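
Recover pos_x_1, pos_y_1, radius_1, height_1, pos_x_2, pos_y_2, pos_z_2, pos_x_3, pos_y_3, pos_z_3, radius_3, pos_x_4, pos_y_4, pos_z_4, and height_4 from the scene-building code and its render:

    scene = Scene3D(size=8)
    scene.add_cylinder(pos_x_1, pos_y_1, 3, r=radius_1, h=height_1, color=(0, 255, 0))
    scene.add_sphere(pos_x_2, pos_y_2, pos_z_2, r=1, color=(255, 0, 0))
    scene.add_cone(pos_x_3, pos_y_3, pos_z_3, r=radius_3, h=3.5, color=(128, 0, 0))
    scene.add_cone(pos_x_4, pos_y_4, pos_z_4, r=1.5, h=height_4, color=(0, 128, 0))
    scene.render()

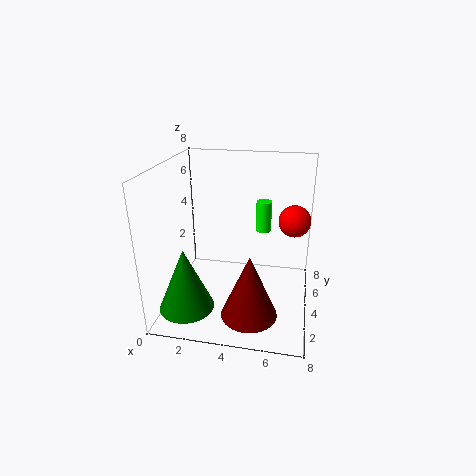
pos_x_1 = 5; pos_y_1 = 7.5; radius_1 = 0.5; height_1 = 2; pos_x_2 = 7; pos_y_2 = 7; pos_z_2 = 4; pos_x_3 = 5; pos_y_3 = 2; pos_z_3 = 0.5; radius_3 = 1.5; pos_x_4 = 1.5; pos_y_4 = 2; pos_z_4 = 0.5; height_4 = 3.5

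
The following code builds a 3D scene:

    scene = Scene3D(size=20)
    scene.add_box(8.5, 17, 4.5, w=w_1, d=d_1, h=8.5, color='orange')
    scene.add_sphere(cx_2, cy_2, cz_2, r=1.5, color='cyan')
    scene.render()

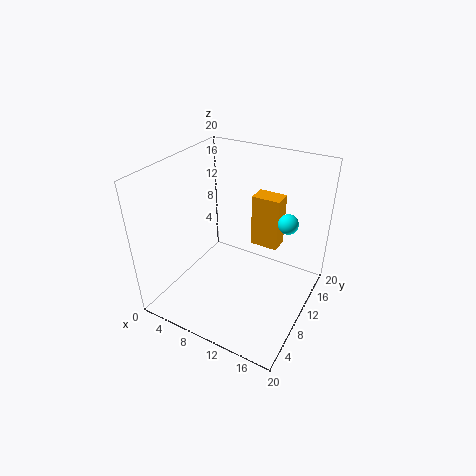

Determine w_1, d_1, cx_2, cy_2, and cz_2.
w_1 = 4.5
d_1 = 3
cx_2 = 15
cy_2 = 16
cz_2 = 10.5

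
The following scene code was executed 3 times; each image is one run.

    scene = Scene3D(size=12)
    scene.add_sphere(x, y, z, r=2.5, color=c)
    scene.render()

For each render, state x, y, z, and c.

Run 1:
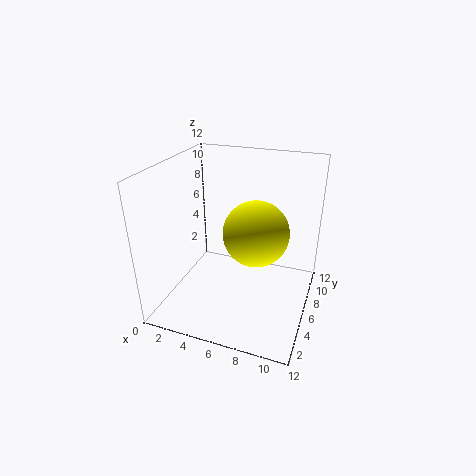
x = 8; y = 4.5; z = 7.5; c = 'yellow'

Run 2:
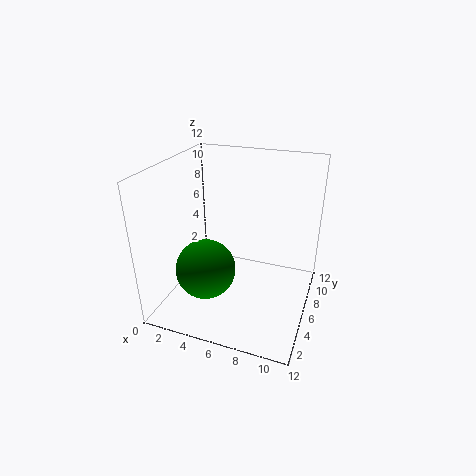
x = 3.75; y = 4.25; z = 3.5; c = 'green'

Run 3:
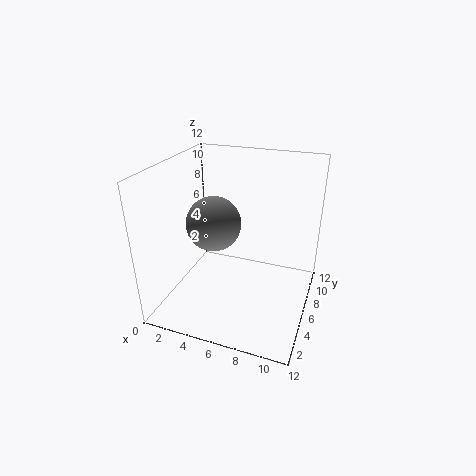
x = 3; y = 7.75; z = 6; c = 'gray'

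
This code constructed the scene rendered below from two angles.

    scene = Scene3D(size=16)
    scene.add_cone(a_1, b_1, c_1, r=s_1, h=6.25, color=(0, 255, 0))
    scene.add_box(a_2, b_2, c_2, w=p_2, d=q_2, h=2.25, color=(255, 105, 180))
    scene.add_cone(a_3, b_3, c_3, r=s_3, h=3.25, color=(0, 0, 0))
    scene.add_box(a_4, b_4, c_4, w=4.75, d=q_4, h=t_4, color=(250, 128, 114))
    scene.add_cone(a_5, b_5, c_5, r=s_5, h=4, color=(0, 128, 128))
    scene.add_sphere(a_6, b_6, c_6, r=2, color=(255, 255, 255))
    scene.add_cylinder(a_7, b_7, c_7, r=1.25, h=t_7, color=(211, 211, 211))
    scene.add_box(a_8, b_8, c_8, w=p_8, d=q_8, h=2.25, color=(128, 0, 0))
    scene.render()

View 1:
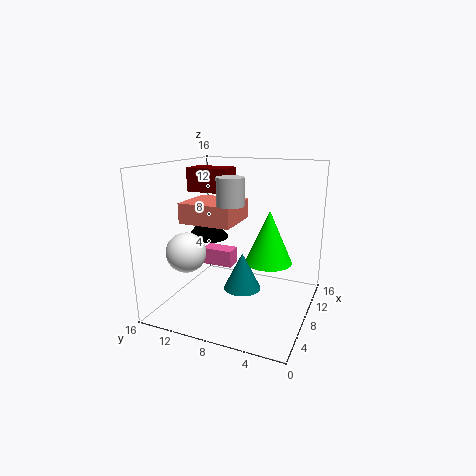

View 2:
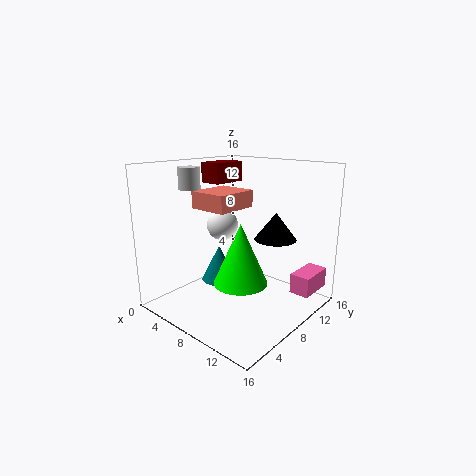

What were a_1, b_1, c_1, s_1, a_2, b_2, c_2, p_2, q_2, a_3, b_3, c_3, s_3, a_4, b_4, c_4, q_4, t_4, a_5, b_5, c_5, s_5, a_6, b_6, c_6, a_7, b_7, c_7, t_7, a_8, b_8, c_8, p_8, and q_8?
a_1 = 10.75, b_1 = 5.25, c_1 = 4.5, s_1 = 2.75, a_2 = 13, b_2 = 11.25, c_2 = 1.75, p_2 = 2.25, q_2 = 4.25, a_3 = 9.75, b_3 = 12.75, c_3 = 7, s_3 = 2.5, a_4 = 2.25, b_4 = 6.5, c_4 = 10.75, q_4 = 5.25, t_4 = 2, a_5 = 6.25, b_5 = 6.75, c_5 = 3, s_5 = 2, a_6 = 2.5, b_6 = 11.25, c_6 = 7.75, a_7 = 2.25, b_7 = 6.25, c_7 = 13, t_7 = 2.5, a_8 = 3.25, b_8 = 7.25, c_8 = 13.75, p_8 = 2.5, q_8 = 4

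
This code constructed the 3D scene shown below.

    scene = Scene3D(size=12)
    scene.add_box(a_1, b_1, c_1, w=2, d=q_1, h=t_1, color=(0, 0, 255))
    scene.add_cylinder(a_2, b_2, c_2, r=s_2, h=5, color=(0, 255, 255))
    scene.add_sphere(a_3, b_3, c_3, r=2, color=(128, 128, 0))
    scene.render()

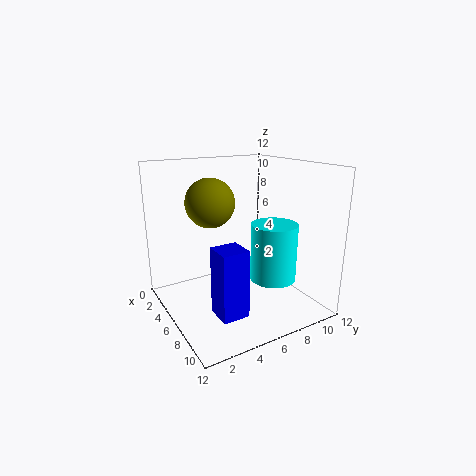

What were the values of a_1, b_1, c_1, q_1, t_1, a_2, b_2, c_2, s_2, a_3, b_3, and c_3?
a_1 = 9, b_1 = 2, c_1 = 2, q_1 = 2, t_1 = 5, a_2 = 7, b_2 = 9, c_2 = 2, s_2 = 2, a_3 = 5, b_3 = 4, c_3 = 9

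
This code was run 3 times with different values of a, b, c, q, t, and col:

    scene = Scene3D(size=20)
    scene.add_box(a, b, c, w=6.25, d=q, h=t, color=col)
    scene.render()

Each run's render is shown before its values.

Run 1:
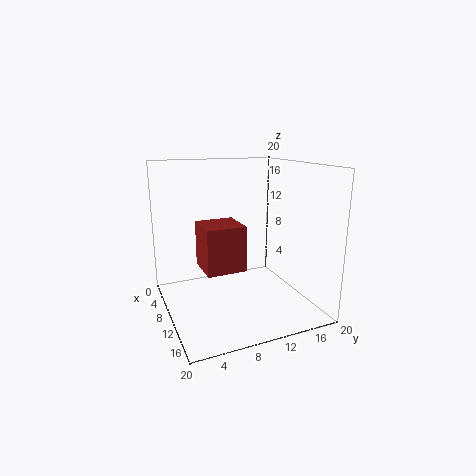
a = 0.75, b = 6.5, c = 3.25, q = 6.25, t = 7.25, col = 'brown'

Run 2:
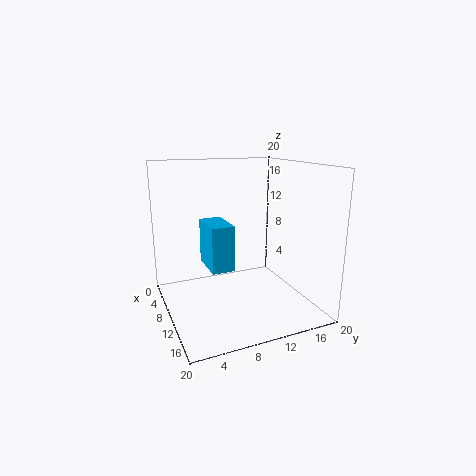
a = 1.5, b = 7, c = 4, q = 3.5, t = 7, col = 'deepskyblue'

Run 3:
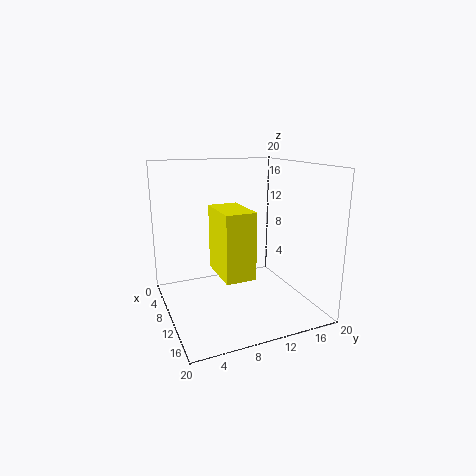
a = 11, b = 5.5, c = 7, q = 3.75, t = 8.25, col = 'yellow'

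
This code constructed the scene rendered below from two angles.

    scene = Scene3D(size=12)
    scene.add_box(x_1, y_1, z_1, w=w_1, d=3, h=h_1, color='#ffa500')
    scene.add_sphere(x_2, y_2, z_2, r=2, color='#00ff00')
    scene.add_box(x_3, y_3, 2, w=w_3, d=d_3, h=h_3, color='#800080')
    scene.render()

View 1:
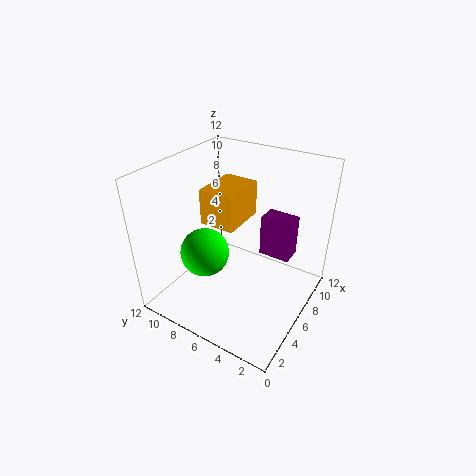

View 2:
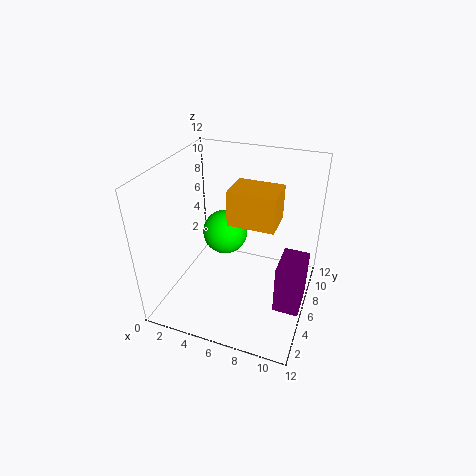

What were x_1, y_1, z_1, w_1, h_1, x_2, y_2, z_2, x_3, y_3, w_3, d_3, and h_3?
x_1 = 5, y_1 = 6, z_1 = 7, w_1 = 4, h_1 = 3, x_2 = 4, y_2 = 8, z_2 = 5, x_3 = 10, y_3 = 3, w_3 = 2, d_3 = 3, h_3 = 4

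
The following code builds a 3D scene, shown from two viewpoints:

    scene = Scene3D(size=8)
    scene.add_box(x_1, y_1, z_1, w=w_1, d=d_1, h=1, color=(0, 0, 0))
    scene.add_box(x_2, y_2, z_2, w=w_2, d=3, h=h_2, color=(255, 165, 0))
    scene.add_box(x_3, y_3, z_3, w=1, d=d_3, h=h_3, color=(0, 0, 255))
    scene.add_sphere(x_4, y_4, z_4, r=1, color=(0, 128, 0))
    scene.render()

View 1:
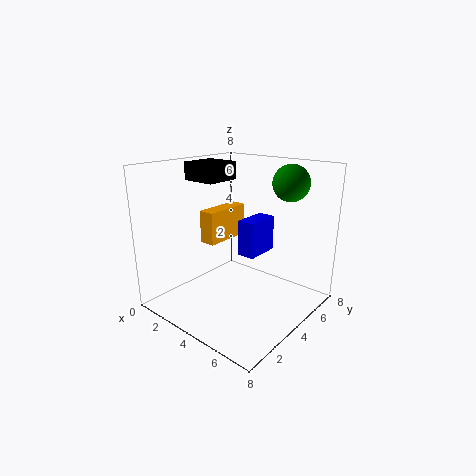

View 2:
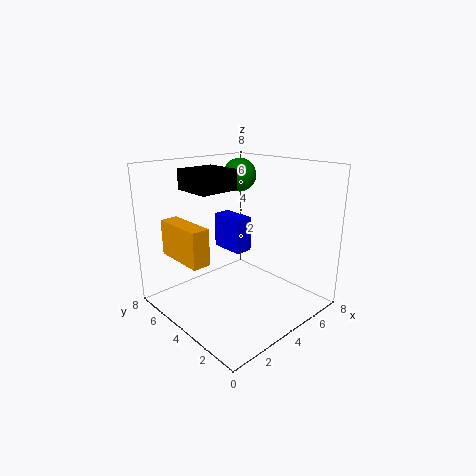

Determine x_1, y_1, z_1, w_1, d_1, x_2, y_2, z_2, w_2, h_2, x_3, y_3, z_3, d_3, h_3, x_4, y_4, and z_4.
x_1 = 1; y_1 = 3; z_1 = 7; w_1 = 2; d_1 = 2; x_2 = 1; y_2 = 4; z_2 = 3; w_2 = 1; h_2 = 2; x_3 = 4; y_3 = 4; z_3 = 3; d_3 = 2; h_3 = 2; x_4 = 6; y_4 = 6; z_4 = 7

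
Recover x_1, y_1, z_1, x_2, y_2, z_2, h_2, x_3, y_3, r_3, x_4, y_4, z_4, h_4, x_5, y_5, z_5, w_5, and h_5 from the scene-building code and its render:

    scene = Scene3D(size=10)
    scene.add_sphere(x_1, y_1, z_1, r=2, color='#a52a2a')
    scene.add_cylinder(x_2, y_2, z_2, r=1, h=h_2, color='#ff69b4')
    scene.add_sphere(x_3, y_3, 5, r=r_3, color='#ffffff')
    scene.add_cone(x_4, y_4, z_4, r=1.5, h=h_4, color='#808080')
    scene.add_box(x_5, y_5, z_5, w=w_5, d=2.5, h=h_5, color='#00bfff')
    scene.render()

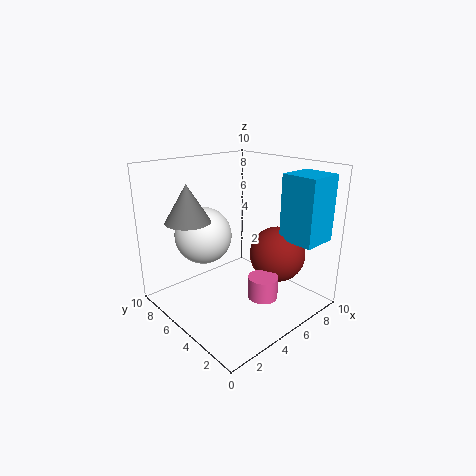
x_1 = 7.5, y_1 = 3.5, z_1 = 3.5, x_2 = 5, y_2 = 2.5, z_2 = 1.5, h_2 = 1.5, x_3 = 3.5, y_3 = 7, r_3 = 2, x_4 = 2, y_4 = 6.5, z_4 = 6.5, h_4 = 2.5, x_5 = 7, y_5 = 0.5, z_5 = 5, w_5 = 2.5, h_5 = 4.5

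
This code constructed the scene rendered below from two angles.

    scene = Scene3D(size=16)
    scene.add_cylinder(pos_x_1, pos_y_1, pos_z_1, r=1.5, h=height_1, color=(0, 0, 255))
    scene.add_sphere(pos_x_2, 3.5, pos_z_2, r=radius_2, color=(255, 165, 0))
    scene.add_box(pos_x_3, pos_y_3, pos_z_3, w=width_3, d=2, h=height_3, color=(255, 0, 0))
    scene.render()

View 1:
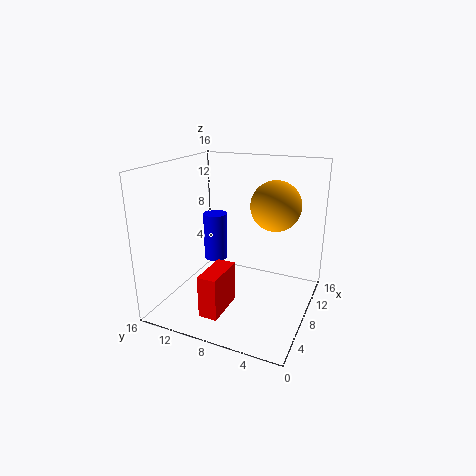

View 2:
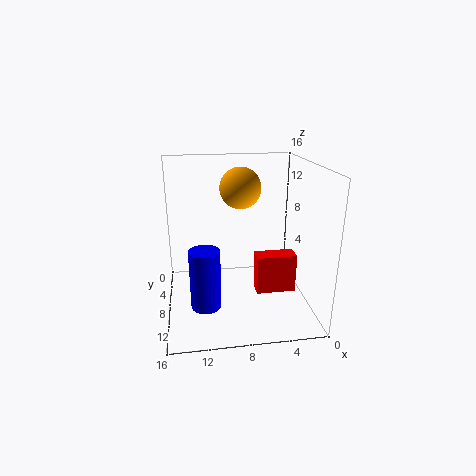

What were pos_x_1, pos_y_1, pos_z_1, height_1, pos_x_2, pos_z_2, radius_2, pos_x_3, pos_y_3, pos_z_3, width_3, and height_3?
pos_x_1 = 12, pos_y_1 = 13, pos_z_1 = 3, height_1 = 6, pos_x_2 = 7, pos_z_2 = 12.5, radius_2 = 2.5, pos_x_3 = 1.5, pos_y_3 = 7.5, pos_z_3 = 1.5, width_3 = 4.5, height_3 = 4.5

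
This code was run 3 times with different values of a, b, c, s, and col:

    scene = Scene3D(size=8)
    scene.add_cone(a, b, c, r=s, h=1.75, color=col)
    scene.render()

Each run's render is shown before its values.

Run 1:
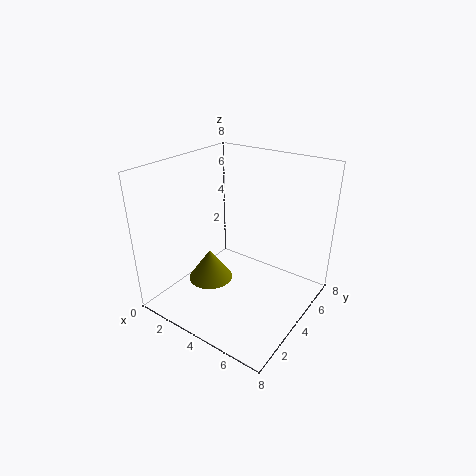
a = 2.75, b = 3, c = 1.5, s = 1.25, col = 'olive'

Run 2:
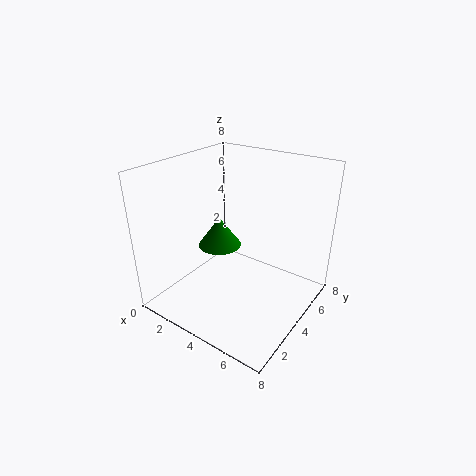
a = 2.5, b = 4.25, c = 3, s = 1.25, col = 'green'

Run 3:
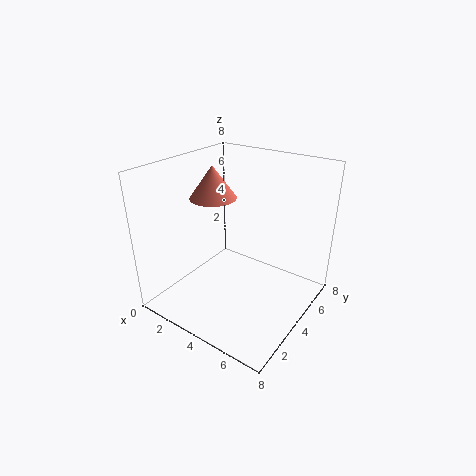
a = 2.75, b = 3.5, c = 6.25, s = 1.25, col = 'salmon'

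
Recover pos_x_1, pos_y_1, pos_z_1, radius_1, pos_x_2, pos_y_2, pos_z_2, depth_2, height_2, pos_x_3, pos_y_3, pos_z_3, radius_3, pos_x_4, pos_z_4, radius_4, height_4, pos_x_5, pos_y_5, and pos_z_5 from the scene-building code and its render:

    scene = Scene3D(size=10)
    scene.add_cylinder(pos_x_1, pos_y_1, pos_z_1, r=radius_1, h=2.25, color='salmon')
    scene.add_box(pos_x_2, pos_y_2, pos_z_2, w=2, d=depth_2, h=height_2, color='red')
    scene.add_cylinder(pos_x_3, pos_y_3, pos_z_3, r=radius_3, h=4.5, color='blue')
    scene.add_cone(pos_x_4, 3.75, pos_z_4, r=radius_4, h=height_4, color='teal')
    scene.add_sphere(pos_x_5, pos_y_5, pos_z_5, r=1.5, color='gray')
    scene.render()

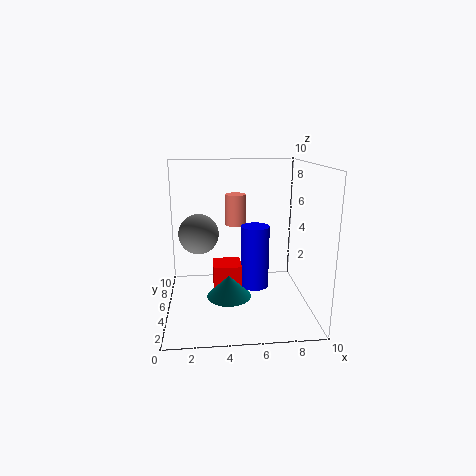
pos_x_1 = 5, pos_y_1 = 6.75, pos_z_1 = 5.5, radius_1 = 0.75, pos_x_2 = 3.25, pos_y_2 = 4.5, pos_z_2 = 0.25, depth_2 = 2, height_2 = 2.75, pos_x_3 = 6.25, pos_y_3 = 5.25, pos_z_3 = 1.25, radius_3 = 1, pos_x_4 = 4.25, pos_z_4 = 1.25, radius_4 = 1.5, height_4 = 1.5, pos_x_5 = 2.25, pos_y_5 = 7, pos_z_5 = 4.75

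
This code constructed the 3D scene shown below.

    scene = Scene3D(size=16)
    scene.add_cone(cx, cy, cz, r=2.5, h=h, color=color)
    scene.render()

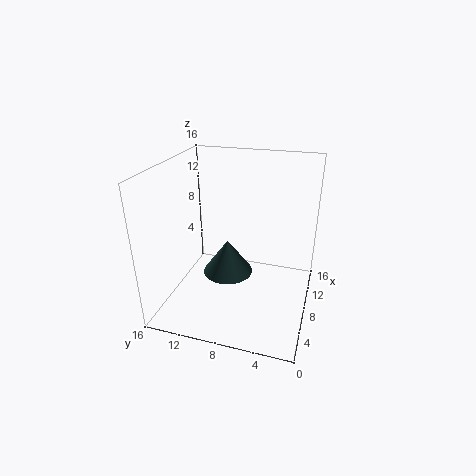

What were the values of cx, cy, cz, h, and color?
cx = 4.5, cy = 8, cz = 6, h = 3.5, color = 'darkslategray'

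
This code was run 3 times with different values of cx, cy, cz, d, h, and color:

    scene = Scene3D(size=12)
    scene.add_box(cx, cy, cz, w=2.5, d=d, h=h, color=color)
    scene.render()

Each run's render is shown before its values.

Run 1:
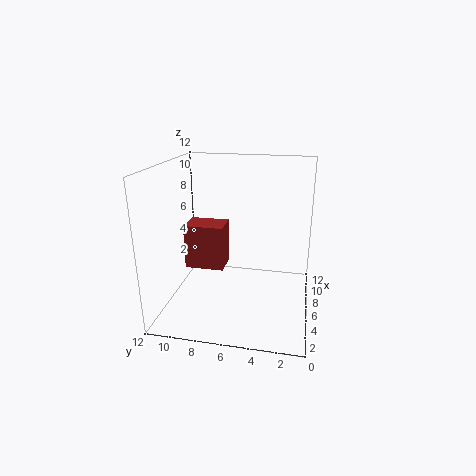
cx = 6.5, cy = 7.5, cz = 2.5, d = 3.5, h = 4, color = 'brown'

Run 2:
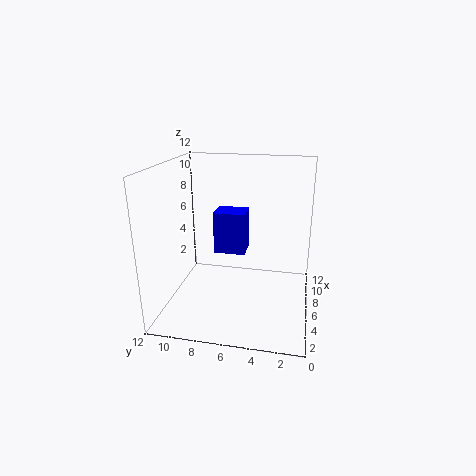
cx = 9, cy = 6, cz = 3, d = 3, h = 4, color = 'blue'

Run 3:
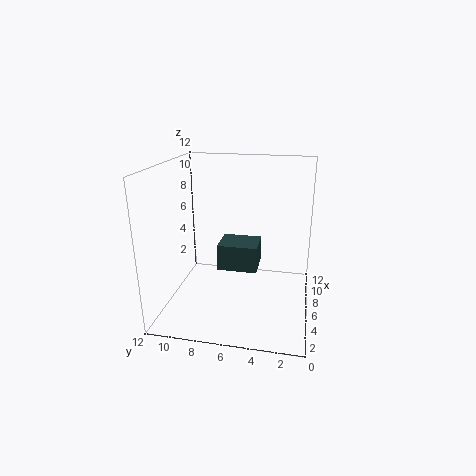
cx = 3, cy = 4, cz = 4.5, d = 3, h = 2, color = 'darkslategray'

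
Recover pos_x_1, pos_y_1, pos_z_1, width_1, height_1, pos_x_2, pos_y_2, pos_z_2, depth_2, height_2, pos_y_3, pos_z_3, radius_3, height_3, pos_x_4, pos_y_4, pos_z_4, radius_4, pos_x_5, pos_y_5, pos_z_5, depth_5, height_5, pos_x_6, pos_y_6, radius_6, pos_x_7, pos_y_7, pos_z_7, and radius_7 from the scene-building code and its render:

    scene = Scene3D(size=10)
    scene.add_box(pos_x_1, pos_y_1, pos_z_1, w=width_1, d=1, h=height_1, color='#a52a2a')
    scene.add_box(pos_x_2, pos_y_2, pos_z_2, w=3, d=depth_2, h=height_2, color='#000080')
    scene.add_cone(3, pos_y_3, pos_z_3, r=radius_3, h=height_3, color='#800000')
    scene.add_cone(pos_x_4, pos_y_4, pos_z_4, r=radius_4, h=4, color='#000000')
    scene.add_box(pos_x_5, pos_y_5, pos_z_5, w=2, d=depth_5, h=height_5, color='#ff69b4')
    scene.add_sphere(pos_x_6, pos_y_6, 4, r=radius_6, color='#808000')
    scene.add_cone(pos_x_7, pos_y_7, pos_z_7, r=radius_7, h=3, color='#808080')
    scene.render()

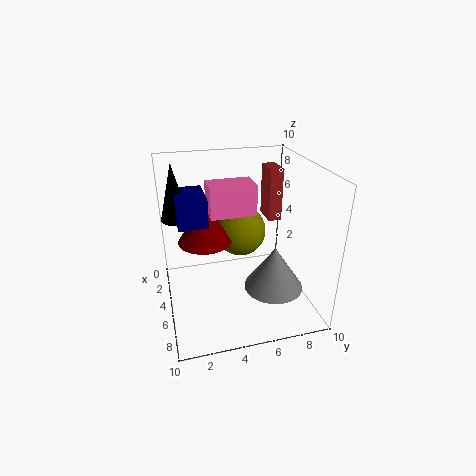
pos_x_1 = 1, pos_y_1 = 8, pos_z_1 = 5, width_1 = 2, height_1 = 4, pos_x_2 = 2, pos_y_2 = 1, pos_z_2 = 6, depth_2 = 2, height_2 = 2, pos_y_3 = 3, pos_z_3 = 4, radius_3 = 2, height_3 = 3, pos_x_4 = 3, pos_y_4 = 1, pos_z_4 = 6, radius_4 = 1, pos_x_5 = 4, pos_y_5 = 3, pos_z_5 = 7, depth_5 = 3, height_5 = 2, pos_x_6 = 2, pos_y_6 = 6, radius_6 = 2, pos_x_7 = 7, pos_y_7 = 7, pos_z_7 = 2, radius_7 = 2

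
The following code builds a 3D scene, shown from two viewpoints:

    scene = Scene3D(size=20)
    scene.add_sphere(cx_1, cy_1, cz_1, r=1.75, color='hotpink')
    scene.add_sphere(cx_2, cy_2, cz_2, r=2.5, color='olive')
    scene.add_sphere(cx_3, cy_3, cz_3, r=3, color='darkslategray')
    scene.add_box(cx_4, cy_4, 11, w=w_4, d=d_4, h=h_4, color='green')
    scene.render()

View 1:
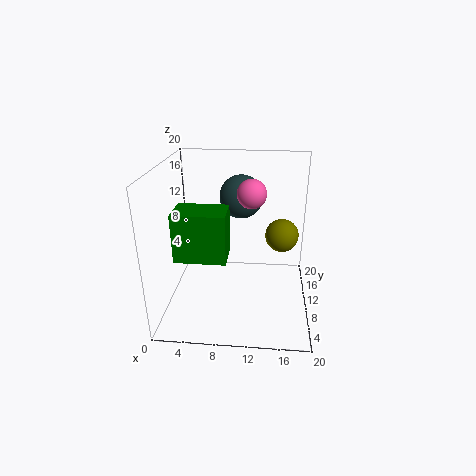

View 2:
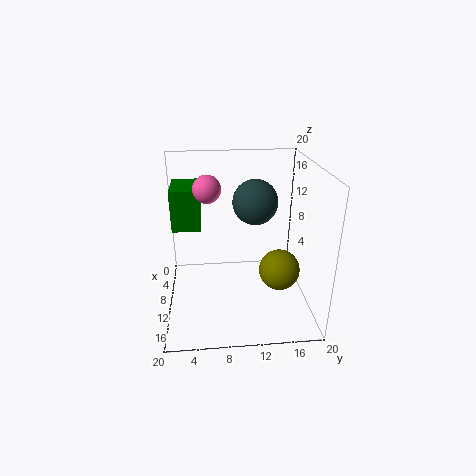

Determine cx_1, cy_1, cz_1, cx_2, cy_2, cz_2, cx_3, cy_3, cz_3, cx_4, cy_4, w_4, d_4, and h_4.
cx_1 = 12, cy_1 = 6, cz_1 = 17.75, cx_2 = 16.25, cy_2 = 14.5, cz_2 = 8.5, cx_3 = 10.25, cy_3 = 12.25, cz_3 = 15.25, cx_4 = 3.5, cy_4 = 1, w_4 = 6, d_4 = 4, h_4 = 5.75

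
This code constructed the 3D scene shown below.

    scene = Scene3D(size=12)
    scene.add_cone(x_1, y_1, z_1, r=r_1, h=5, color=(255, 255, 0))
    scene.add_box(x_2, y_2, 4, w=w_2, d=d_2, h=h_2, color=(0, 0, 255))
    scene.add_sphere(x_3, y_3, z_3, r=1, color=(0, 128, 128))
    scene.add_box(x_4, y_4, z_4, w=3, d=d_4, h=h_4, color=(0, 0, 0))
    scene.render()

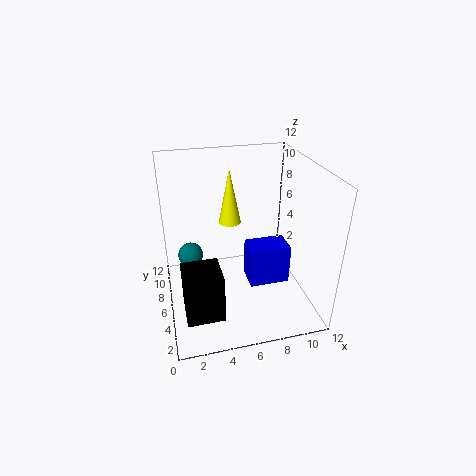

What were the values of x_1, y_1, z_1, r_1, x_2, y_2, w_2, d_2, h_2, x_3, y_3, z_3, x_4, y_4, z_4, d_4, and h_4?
x_1 = 6
y_1 = 9
z_1 = 6
r_1 = 1
x_2 = 6
y_2 = 2
w_2 = 3
d_2 = 2
h_2 = 3
x_3 = 2
y_3 = 6
z_3 = 5
x_4 = 1
y_4 = 2
z_4 = 1
d_4 = 3
h_4 = 4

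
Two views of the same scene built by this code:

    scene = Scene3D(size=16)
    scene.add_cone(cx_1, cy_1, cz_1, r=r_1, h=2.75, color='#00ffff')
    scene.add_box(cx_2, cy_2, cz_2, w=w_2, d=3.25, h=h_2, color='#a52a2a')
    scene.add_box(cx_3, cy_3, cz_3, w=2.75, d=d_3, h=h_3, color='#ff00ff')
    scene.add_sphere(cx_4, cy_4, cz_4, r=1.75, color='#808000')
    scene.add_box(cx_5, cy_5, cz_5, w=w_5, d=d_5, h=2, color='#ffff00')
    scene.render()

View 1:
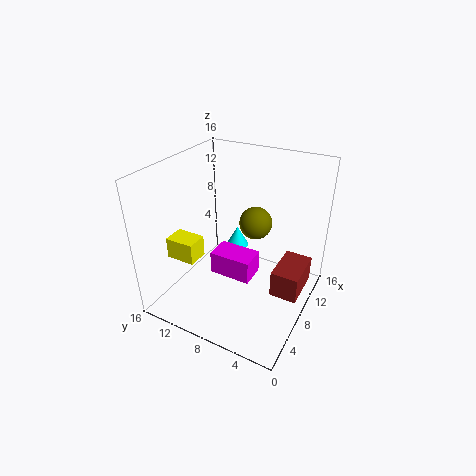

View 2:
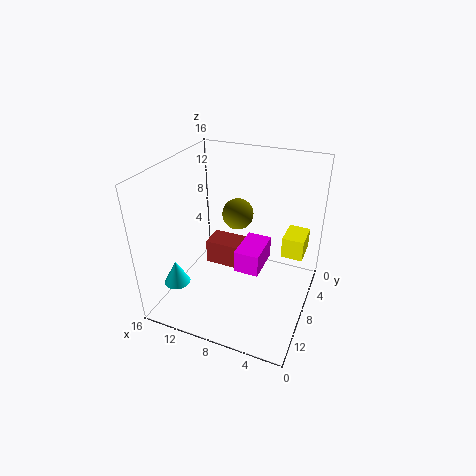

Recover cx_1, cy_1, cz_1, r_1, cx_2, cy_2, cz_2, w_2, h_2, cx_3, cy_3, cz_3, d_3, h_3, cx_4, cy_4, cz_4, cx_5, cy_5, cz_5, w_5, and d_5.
cx_1 = 14.25; cy_1 = 11.5; cz_1 = 2.5; r_1 = 1.5; cx_2 = 9; cy_2 = 1; cz_2 = 0.5; w_2 = 5.25; h_2 = 3.25; cx_3 = 5; cy_3 = 5.25; cz_3 = 4.75; d_3 = 4.5; h_3 = 2.5; cx_4 = 8.75; cy_4 = 6.25; cz_4 = 10; cx_5 = 0.25; cy_5 = 8.5; cz_5 = 9.25; w_5 = 2; d_5 = 2.75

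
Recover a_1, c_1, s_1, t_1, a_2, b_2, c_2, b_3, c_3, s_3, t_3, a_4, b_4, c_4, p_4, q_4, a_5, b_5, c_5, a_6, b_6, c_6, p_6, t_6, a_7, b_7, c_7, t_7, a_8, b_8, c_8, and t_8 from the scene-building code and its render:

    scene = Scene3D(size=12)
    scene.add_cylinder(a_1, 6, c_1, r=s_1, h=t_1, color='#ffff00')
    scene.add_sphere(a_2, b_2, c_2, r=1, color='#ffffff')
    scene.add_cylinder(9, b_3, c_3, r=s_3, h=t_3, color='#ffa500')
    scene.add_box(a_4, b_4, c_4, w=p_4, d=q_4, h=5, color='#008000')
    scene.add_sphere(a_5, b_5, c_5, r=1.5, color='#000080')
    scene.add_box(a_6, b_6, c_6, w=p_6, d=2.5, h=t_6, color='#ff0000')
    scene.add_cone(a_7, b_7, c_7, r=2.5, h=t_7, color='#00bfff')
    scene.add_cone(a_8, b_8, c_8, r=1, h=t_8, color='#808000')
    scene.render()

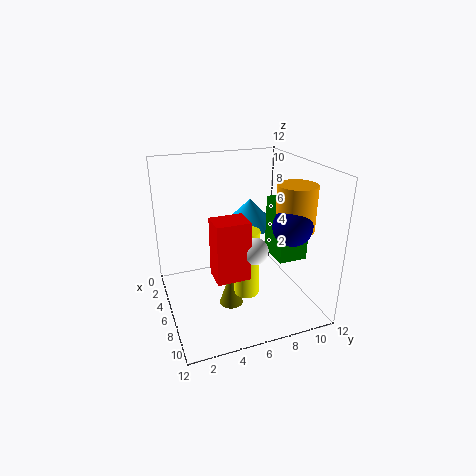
a_1 = 8
c_1 = 2
s_1 = 1
t_1 = 5.5
a_2 = 9.5
b_2 = 6
c_2 = 6.5
b_3 = 9.5
c_3 = 7.5
s_3 = 1.5
t_3 = 3.5
a_4 = 5
b_4 = 9
c_4 = 4
p_4 = 3
q_4 = 2.5
a_5 = 9.5
b_5 = 9
c_5 = 8
a_6 = 8
b_6 = 3
c_6 = 4.5
p_6 = 2
t_6 = 4.5
a_7 = 2.5
b_7 = 8.5
c_7 = 5.5
t_7 = 2.5
a_8 = 7
b_8 = 5
c_8 = 0.5
t_8 = 3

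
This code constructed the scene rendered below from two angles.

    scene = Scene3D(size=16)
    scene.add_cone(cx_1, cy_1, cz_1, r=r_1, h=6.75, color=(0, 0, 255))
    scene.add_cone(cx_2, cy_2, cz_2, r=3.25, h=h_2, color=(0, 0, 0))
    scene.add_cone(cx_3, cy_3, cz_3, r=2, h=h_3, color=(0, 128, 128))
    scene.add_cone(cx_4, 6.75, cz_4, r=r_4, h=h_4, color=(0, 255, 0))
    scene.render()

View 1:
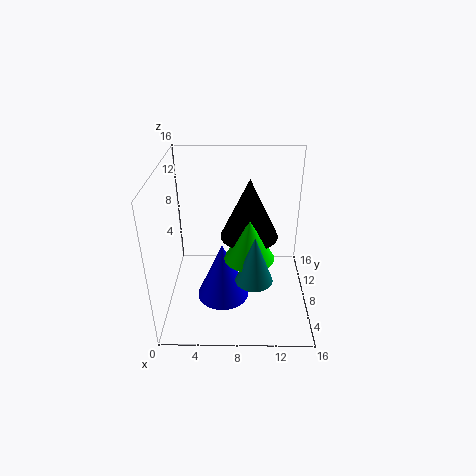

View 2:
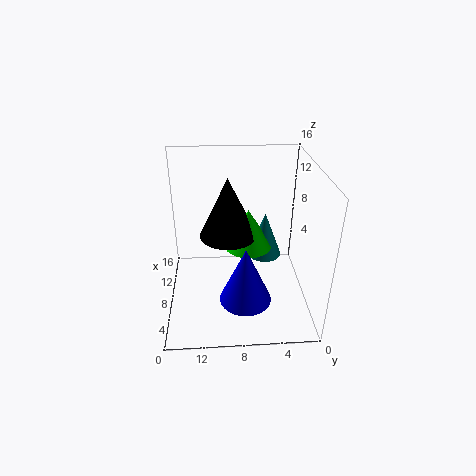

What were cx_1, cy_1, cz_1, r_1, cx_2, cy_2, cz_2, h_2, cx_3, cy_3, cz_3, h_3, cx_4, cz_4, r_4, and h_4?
cx_1 = 6.25; cy_1 = 7.25; cz_1 = 0.75; r_1 = 3; cx_2 = 9.25; cy_2 = 9; cz_2 = 7.75; h_2 = 6.75; cx_3 = 9.75; cy_3 = 4.75; cz_3 = 4.75; h_3 = 5.25; cx_4 = 9.25; cz_4 = 6.25; r_4 = 2.75; h_4 = 4.5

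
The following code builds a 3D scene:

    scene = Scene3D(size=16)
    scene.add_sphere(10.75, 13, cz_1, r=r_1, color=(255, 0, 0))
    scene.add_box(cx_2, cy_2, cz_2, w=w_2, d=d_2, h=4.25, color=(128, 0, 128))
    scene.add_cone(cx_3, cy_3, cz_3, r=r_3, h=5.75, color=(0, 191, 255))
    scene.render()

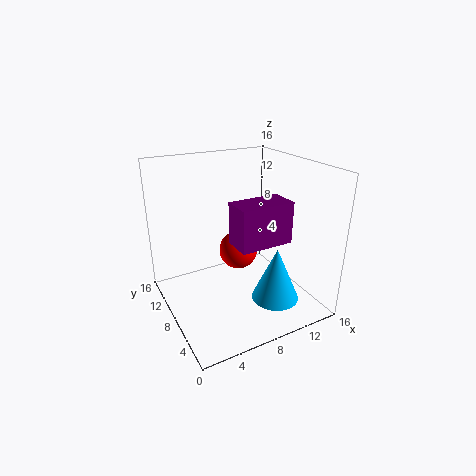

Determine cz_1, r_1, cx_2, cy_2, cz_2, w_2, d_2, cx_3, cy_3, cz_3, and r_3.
cz_1 = 3.5; r_1 = 2.5; cx_2 = 5.75; cy_2 = 2.75; cz_2 = 9; w_2 = 5.5; d_2 = 3; cx_3 = 10; cy_3 = 3.25; cz_3 = 2.5; r_3 = 2.5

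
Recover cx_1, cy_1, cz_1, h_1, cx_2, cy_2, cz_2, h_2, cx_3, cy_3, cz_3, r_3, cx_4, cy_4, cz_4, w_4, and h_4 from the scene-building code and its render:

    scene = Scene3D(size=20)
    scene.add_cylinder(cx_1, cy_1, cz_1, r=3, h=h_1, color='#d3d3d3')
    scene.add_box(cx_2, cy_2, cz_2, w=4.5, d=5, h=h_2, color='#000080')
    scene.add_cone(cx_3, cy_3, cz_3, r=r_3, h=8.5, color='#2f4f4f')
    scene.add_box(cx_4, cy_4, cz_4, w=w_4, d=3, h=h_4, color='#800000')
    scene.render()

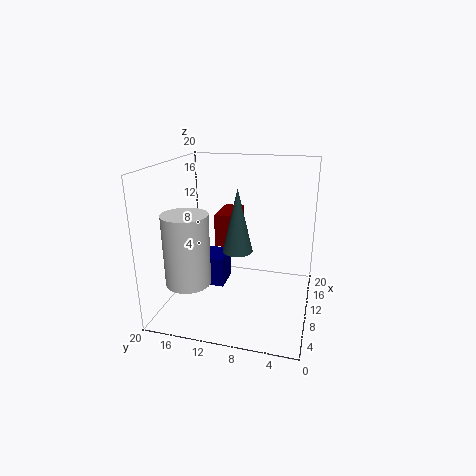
cx_1 = 5; cy_1 = 15.5; cz_1 = 5; h_1 = 9.5; cx_2 = 10.5; cy_2 = 12.5; cz_2 = 1.5; h_2 = 4.5; cx_3 = 8; cy_3 = 9.5; cz_3 = 9; r_3 = 2; cx_4 = 13; cy_4 = 11.5; cz_4 = 7; w_4 = 6; h_4 = 5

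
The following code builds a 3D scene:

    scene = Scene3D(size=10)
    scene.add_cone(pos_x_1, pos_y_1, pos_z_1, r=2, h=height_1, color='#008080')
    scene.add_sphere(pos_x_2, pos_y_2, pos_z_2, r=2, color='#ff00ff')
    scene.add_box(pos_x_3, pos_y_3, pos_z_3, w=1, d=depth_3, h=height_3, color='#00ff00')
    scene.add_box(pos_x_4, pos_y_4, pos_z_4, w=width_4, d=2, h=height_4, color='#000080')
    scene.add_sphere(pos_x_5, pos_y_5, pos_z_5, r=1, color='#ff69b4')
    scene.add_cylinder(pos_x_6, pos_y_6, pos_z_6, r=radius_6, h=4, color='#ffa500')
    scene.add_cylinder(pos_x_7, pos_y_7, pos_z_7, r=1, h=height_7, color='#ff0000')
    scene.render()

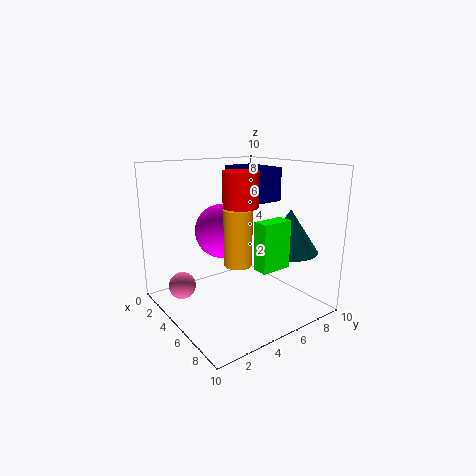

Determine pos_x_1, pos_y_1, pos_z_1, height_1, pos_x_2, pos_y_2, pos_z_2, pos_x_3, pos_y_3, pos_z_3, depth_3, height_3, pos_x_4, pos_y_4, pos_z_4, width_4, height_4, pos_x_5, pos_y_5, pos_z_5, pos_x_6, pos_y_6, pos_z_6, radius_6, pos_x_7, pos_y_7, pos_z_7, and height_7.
pos_x_1 = 7, pos_y_1 = 8, pos_z_1 = 4, height_1 = 3, pos_x_2 = 3, pos_y_2 = 5, pos_z_2 = 5, pos_x_3 = 8, pos_y_3 = 4, pos_z_3 = 4, depth_3 = 2, height_3 = 3, pos_x_4 = 5, pos_y_4 = 4, pos_z_4 = 8, width_4 = 3, height_4 = 2, pos_x_5 = 2, pos_y_5 = 2, pos_z_5 = 1, pos_x_6 = 5, pos_y_6 = 5, pos_z_6 = 3, radius_6 = 1, pos_x_7 = 8, pos_y_7 = 3, pos_z_7 = 8, height_7 = 2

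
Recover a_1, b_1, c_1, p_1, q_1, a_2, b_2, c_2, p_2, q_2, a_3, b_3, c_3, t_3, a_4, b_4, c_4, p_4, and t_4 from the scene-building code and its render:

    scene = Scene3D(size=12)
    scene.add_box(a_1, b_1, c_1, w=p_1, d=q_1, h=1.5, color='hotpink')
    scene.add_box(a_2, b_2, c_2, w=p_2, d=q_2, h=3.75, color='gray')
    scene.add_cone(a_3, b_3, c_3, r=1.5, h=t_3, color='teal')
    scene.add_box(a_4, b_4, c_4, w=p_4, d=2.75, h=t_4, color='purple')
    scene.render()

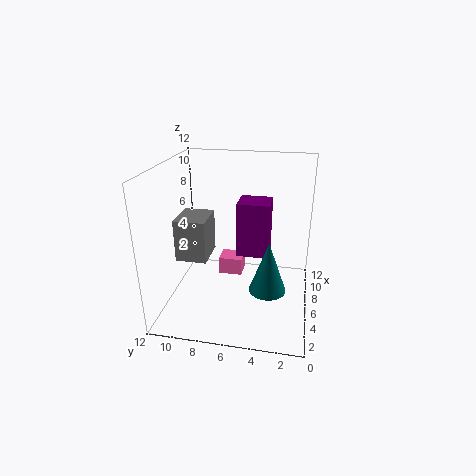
a_1 = 6.25; b_1 = 5.75; c_1 = 2.25; p_1 = 1.75; q_1 = 2; a_2 = 5.5; b_2 = 8.75; c_2 = 3.5; p_2 = 3.25; q_2 = 2.75; a_3 = 4.5; b_3 = 3.25; c_3 = 2.25; t_3 = 4.25; a_4 = 6.5; b_4 = 3.5; c_4 = 4; p_4 = 2.5; t_4 = 4.75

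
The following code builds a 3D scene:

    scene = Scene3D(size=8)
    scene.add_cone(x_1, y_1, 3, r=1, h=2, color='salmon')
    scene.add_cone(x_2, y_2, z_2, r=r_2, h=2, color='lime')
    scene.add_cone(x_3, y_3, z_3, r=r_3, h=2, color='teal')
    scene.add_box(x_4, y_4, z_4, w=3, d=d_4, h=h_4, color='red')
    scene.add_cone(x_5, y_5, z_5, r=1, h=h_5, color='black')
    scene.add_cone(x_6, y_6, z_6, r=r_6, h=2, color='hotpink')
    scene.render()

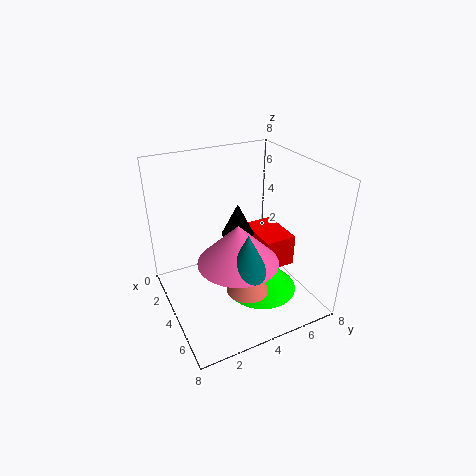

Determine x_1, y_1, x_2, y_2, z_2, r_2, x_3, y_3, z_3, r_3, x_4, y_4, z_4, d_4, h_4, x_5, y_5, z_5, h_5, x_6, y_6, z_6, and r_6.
x_1 = 7
y_1 = 3
x_2 = 5
y_2 = 5
z_2 = 1
r_2 = 2
x_3 = 7
y_3 = 3
z_3 = 4
r_3 = 1
x_4 = 1
y_4 = 6
z_4 = 1
d_4 = 2
h_4 = 2
x_5 = 2
y_5 = 5
z_5 = 3
h_5 = 2
x_6 = 6
y_6 = 3
z_6 = 4
r_6 = 2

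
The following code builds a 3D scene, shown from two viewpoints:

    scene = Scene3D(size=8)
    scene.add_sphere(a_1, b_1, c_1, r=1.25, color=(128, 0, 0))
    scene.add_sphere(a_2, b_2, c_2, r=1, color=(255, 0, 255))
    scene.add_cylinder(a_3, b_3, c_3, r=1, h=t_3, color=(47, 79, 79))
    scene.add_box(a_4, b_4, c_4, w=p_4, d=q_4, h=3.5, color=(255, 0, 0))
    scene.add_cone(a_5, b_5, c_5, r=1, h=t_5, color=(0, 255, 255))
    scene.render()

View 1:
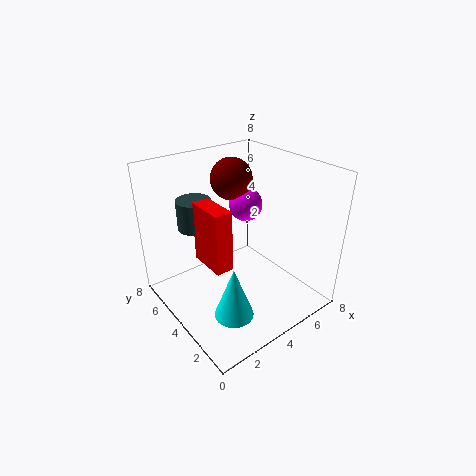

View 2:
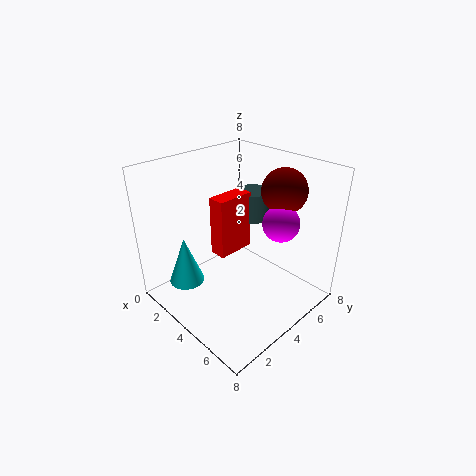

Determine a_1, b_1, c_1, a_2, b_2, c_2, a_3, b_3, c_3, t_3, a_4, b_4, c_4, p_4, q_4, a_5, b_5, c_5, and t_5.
a_1 = 5.25
b_1 = 6.25
c_1 = 6.5
a_2 = 5.75
b_2 = 5.5
c_2 = 5
a_3 = 2.75
b_3 = 6.5
c_3 = 4
t_3 = 1.75
a_4 = 2.25
b_4 = 3.5
c_4 = 2.5
p_4 = 1
q_4 = 2.25
a_5 = 2
b_5 = 1.75
c_5 = 1.25
t_5 = 2.75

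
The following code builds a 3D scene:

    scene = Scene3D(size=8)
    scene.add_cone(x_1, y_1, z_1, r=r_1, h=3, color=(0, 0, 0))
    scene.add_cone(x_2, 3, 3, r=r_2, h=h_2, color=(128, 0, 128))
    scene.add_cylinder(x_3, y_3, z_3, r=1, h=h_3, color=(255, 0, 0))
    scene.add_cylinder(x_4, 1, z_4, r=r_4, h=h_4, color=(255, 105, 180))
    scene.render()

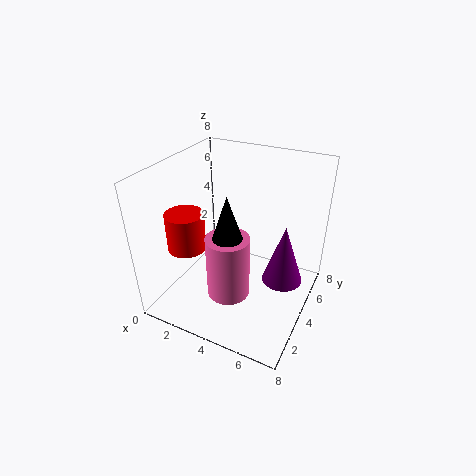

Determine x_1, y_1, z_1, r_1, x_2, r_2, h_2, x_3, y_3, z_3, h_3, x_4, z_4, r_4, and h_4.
x_1 = 5, y_1 = 1, z_1 = 5, r_1 = 1, x_2 = 7, r_2 = 1, h_2 = 3, x_3 = 2, y_3 = 2, z_3 = 4, h_3 = 2, x_4 = 5, z_4 = 3, r_4 = 1, h_4 = 3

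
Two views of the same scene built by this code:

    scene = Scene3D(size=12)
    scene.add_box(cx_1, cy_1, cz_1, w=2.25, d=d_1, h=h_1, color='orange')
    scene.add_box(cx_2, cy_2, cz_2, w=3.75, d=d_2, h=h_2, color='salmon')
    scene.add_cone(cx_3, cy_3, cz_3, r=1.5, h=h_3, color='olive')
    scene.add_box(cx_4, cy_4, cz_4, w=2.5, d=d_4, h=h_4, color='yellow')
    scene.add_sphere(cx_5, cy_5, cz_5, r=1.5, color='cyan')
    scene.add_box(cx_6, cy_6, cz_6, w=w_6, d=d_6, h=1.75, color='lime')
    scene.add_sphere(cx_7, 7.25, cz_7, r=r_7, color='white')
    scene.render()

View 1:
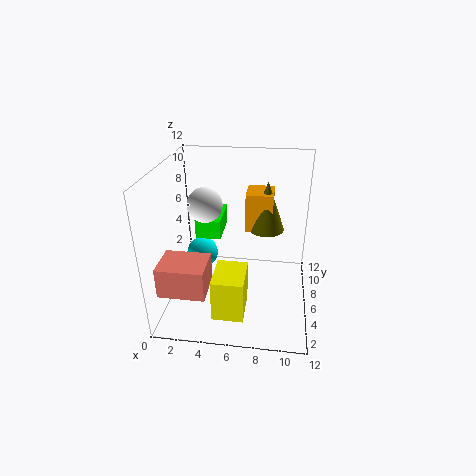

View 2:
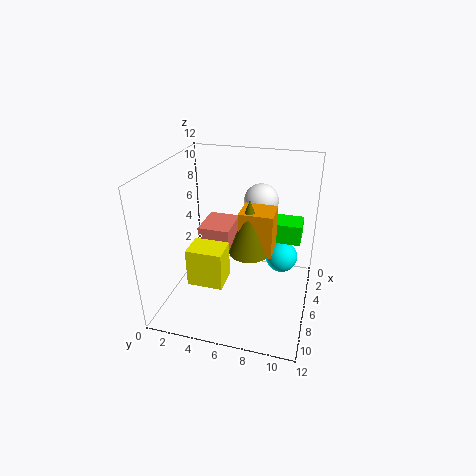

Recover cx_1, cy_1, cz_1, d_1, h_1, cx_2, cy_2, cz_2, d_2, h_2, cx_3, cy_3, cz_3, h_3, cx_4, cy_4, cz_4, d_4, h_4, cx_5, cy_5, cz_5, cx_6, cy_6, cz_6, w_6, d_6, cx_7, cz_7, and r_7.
cx_1 = 6.5, cy_1 = 6.75, cz_1 = 6.25, d_1 = 2.5, h_1 = 3.25, cx_2 = 0.25, cy_2 = 1.5, cz_2 = 2.75, d_2 = 3, h_2 = 2.5, cx_3 = 8.25, cy_3 = 7.5, cz_3 = 6.25, h_3 = 4.25, cx_4 = 4.5, cy_4 = 1.5, cz_4 = 1, d_4 = 3.25, h_4 = 3.5, cx_5 = 2, cy_5 = 9.25, cz_5 = 2.25, cx_6 = 2, cy_6 = 7.25, cz_6 = 5, w_6 = 2.25, d_6 = 3.75, cx_7 = 3, cz_7 = 8.25, r_7 = 1.5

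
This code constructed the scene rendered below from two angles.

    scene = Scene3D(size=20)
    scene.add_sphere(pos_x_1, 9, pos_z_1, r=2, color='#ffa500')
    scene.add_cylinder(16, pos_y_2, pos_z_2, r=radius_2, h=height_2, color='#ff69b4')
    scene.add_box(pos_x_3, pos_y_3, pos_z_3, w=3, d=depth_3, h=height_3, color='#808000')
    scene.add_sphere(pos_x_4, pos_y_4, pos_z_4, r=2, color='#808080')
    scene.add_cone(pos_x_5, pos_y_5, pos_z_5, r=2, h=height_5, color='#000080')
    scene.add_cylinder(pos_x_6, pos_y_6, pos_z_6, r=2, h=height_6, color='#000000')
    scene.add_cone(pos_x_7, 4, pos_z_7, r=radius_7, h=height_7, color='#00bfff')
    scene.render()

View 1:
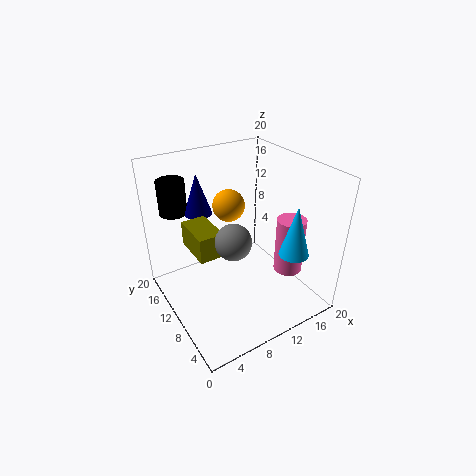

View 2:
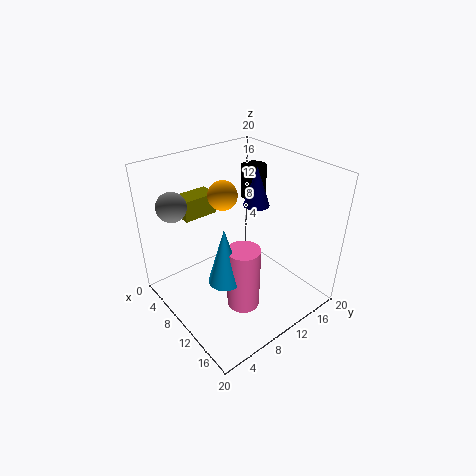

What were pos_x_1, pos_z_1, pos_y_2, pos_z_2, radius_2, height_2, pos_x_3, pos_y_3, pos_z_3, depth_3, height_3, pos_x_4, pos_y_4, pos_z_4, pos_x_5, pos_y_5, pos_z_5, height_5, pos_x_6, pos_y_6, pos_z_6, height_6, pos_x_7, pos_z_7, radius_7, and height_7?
pos_x_1 = 8; pos_z_1 = 16; pos_y_2 = 6; pos_z_2 = 5; radius_2 = 2; height_2 = 8; pos_x_3 = 2; pos_y_3 = 5; pos_z_3 = 12; depth_3 = 5; height_3 = 3; pos_x_4 = 5; pos_y_4 = 3; pos_z_4 = 15; pos_x_5 = 7; pos_y_5 = 16; pos_z_5 = 12; height_5 = 6; pos_x_6 = 4; pos_y_6 = 18; pos_z_6 = 12; height_6 = 5; pos_x_7 = 15; pos_z_7 = 9; radius_7 = 2; height_7 = 7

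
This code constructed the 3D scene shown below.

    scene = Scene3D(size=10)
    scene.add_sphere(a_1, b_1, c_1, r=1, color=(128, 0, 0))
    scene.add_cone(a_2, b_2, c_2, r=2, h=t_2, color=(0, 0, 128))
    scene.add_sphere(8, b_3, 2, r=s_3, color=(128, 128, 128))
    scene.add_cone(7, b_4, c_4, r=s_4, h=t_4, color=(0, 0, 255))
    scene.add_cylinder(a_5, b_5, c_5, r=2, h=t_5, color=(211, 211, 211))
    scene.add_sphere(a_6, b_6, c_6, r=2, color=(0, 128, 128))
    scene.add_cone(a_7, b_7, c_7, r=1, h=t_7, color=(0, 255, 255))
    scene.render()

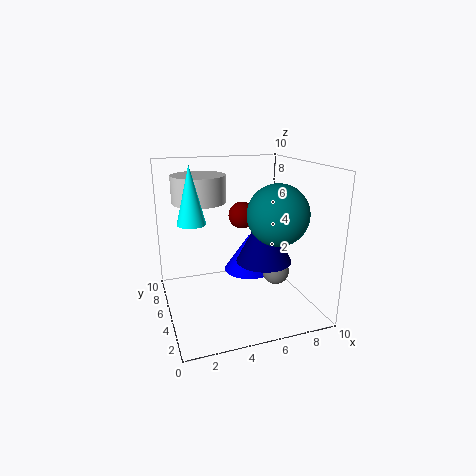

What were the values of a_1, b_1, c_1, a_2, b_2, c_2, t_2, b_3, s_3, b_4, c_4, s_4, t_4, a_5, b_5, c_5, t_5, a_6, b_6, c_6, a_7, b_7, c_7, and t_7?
a_1 = 6, b_1 = 7, c_1 = 6, a_2 = 7, b_2 = 5, c_2 = 3, t_2 = 4, b_3 = 5, s_3 = 1, b_4 = 8, c_4 = 1, s_4 = 2, t_4 = 3, a_5 = 3, b_5 = 8, c_5 = 7, t_5 = 2, a_6 = 7, b_6 = 3, c_6 = 7, a_7 = 2, b_7 = 6, c_7 = 6, t_7 = 4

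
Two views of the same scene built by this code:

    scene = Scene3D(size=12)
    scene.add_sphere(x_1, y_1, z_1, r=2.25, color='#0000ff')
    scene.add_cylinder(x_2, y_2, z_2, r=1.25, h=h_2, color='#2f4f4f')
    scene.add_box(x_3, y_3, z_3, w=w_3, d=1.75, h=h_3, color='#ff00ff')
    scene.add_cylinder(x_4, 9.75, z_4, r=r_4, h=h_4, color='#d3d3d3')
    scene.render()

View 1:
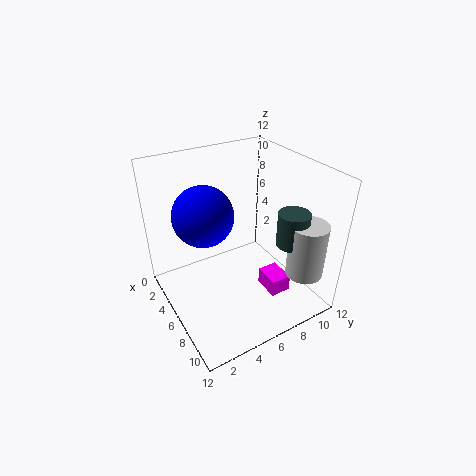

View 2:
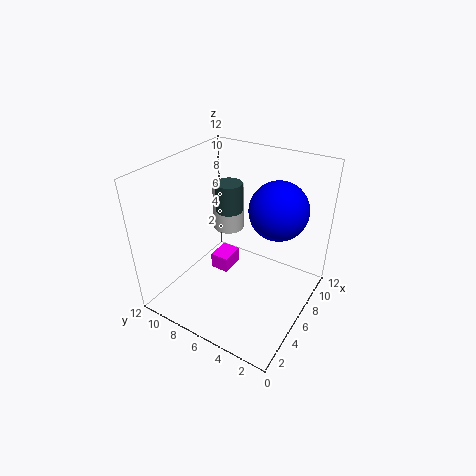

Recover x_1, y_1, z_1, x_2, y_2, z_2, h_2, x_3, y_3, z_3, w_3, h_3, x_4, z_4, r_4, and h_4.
x_1 = 6.5
y_1 = 2.75
z_1 = 9.25
x_2 = 9.25
y_2 = 9
z_2 = 6.25
h_2 = 2.75
x_3 = 6.75
y_3 = 7.75
z_3 = 1
w_3 = 2.25
h_3 = 1.5
x_4 = 10.25
z_4 = 3.75
r_4 = 1.5
h_4 = 4.5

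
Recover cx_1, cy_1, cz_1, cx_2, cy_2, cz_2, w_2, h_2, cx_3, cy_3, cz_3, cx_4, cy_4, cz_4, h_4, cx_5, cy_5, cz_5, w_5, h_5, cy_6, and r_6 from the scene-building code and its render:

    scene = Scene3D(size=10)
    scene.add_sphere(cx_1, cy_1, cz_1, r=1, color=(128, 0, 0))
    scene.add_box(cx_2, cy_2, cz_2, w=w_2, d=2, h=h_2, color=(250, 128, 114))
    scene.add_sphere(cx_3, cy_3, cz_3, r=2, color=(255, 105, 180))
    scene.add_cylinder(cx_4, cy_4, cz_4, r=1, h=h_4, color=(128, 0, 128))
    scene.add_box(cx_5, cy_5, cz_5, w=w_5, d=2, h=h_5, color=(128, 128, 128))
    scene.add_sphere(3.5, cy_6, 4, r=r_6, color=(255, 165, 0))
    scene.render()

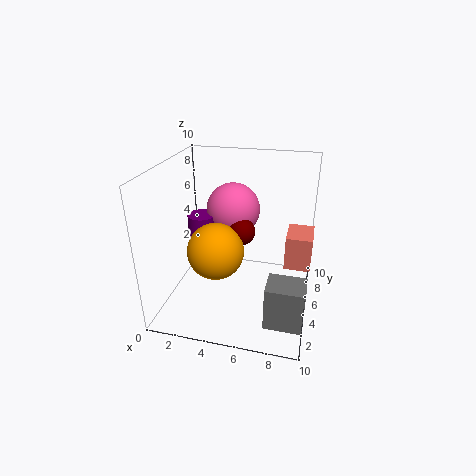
cx_1 = 5; cy_1 = 6; cz_1 = 5; cx_2 = 8.5; cy_2 = 2; cz_2 = 5; w_2 = 1.5; h_2 = 2; cx_3 = 4; cy_3 = 7.5; cz_3 = 6; cx_4 = 2; cy_4 = 6; cz_4 = 4; h_4 = 2; cx_5 = 7.5; cy_5 = 1.5; cz_5 = 0.5; w_5 = 2.5; h_5 = 3; cy_6 = 4.5; r_6 = 2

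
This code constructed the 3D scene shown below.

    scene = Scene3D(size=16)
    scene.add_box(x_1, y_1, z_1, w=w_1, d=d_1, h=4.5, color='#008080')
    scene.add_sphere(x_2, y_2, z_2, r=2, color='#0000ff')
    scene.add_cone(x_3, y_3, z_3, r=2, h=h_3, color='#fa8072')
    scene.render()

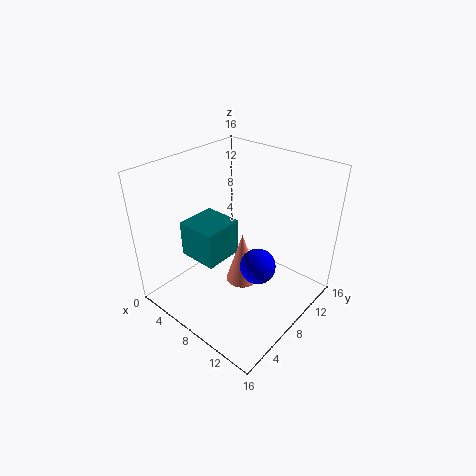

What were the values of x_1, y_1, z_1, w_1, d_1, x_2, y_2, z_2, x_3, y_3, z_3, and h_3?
x_1 = 0.5, y_1 = 6, z_1 = 3.5, w_1 = 5, d_1 = 5, x_2 = 10.5, y_2 = 8.5, z_2 = 5, x_3 = 7, y_3 = 10, z_3 = 0.5, h_3 = 6.5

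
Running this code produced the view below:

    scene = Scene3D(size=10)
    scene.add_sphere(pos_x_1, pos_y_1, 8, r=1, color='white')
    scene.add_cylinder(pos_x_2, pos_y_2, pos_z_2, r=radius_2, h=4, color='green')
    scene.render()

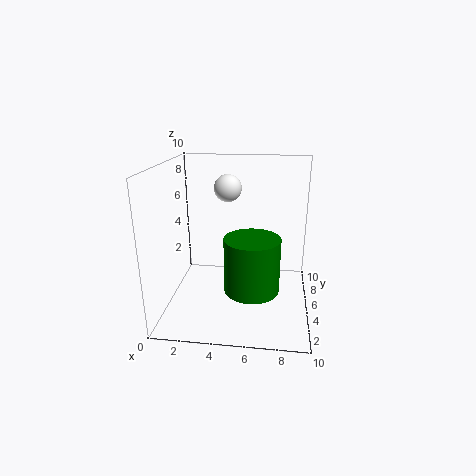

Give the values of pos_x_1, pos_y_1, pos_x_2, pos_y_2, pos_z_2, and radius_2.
pos_x_1 = 4; pos_y_1 = 7; pos_x_2 = 6; pos_y_2 = 5; pos_z_2 = 1; radius_2 = 2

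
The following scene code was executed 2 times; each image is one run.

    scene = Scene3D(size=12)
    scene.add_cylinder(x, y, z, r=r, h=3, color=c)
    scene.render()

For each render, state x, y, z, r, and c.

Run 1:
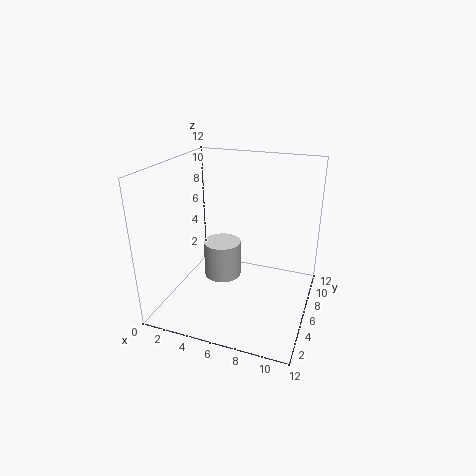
x = 5, y = 5, z = 3, r = 1.5, c = 'lightgray'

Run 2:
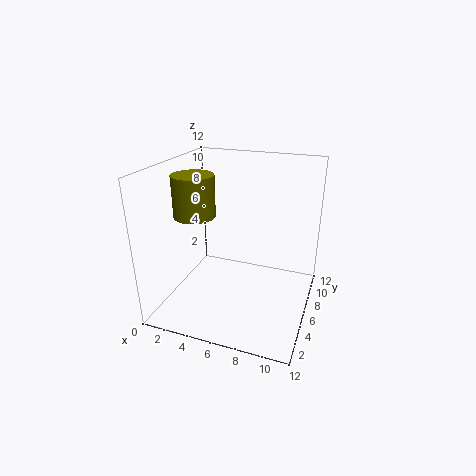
x = 4, y = 2.5, z = 9, r = 1.5, c = 'olive'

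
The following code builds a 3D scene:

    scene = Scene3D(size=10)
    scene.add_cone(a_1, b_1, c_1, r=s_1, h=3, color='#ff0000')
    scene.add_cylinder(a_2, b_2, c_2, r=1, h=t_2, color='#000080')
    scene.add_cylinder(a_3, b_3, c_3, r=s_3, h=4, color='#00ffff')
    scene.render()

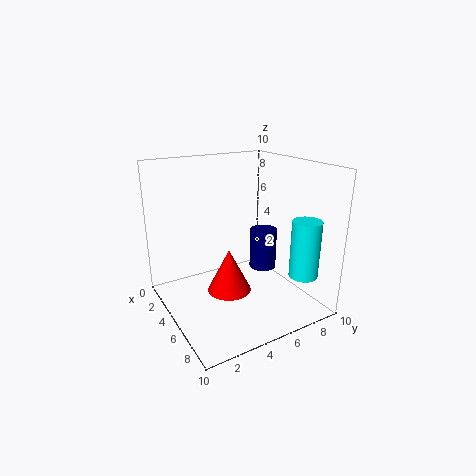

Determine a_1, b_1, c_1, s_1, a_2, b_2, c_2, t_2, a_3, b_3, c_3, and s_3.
a_1 = 5.5
b_1 = 4
c_1 = 1.5
s_1 = 1.5
a_2 = 4.5
b_2 = 7.5
c_2 = 2
t_2 = 3
a_3 = 8
b_3 = 8.5
c_3 = 2.5
s_3 = 1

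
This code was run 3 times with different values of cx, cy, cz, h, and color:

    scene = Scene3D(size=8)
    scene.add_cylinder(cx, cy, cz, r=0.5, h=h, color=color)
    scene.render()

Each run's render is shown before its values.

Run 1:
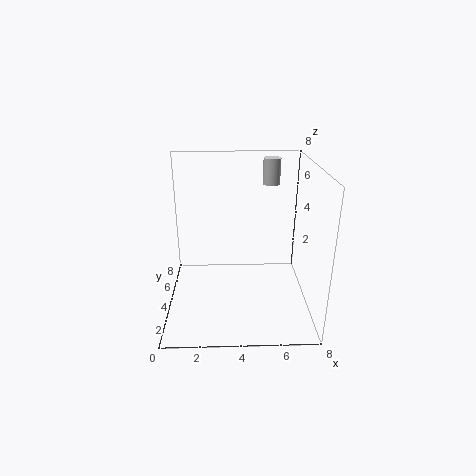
cx = 6
cy = 6
cz = 6.5
h = 1.5
color = 'lightgray'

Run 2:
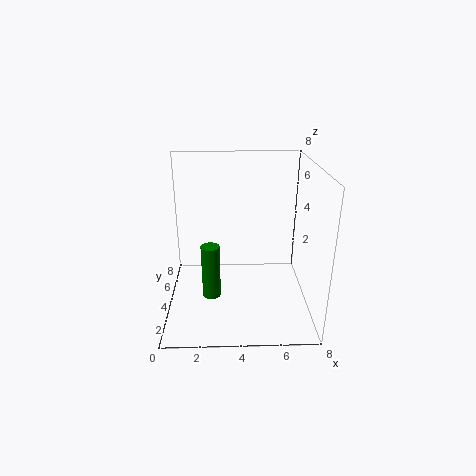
cx = 2.5
cy = 3
cz = 1
h = 3
color = 'green'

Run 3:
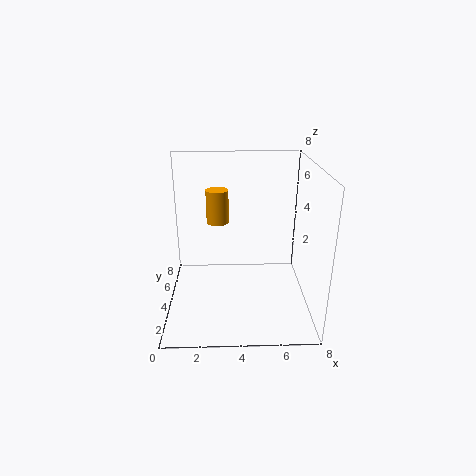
cx = 3
cy = 1.5
cz = 6
h = 1.5
color = 'orange'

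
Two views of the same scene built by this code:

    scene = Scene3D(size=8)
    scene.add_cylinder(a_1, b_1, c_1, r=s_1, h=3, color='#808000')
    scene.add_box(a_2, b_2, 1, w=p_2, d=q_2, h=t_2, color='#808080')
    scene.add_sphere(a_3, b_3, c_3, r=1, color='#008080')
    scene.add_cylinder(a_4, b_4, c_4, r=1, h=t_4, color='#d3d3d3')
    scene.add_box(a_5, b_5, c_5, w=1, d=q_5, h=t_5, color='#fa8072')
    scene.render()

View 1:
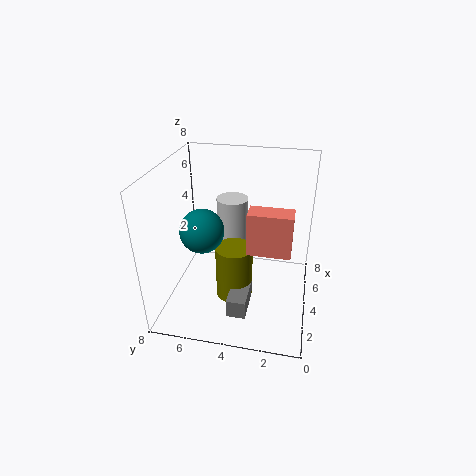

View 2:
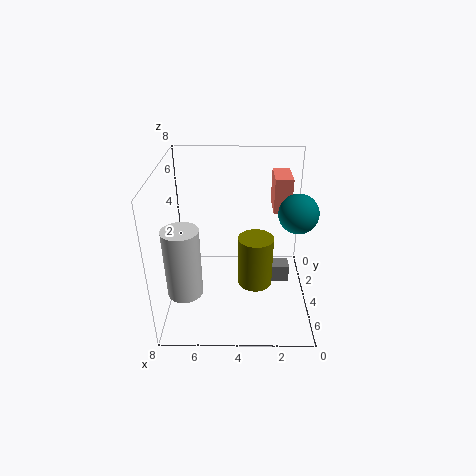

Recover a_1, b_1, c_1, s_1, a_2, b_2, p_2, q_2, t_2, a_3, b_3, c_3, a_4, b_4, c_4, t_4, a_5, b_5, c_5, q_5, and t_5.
a_1 = 3
b_1 = 4
c_1 = 1
s_1 = 1
a_2 = 1
b_2 = 3
p_2 = 2
q_2 = 1
t_2 = 1
a_3 = 1
b_3 = 5
c_3 = 6
a_4 = 7
b_4 = 5
c_4 = 1
t_4 = 4
a_5 = 1
b_5 = 1
c_5 = 5
q_5 = 2
t_5 = 2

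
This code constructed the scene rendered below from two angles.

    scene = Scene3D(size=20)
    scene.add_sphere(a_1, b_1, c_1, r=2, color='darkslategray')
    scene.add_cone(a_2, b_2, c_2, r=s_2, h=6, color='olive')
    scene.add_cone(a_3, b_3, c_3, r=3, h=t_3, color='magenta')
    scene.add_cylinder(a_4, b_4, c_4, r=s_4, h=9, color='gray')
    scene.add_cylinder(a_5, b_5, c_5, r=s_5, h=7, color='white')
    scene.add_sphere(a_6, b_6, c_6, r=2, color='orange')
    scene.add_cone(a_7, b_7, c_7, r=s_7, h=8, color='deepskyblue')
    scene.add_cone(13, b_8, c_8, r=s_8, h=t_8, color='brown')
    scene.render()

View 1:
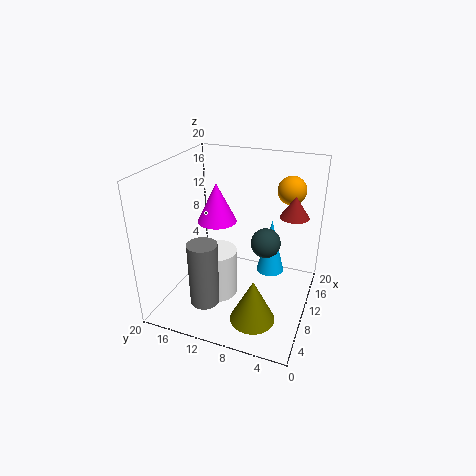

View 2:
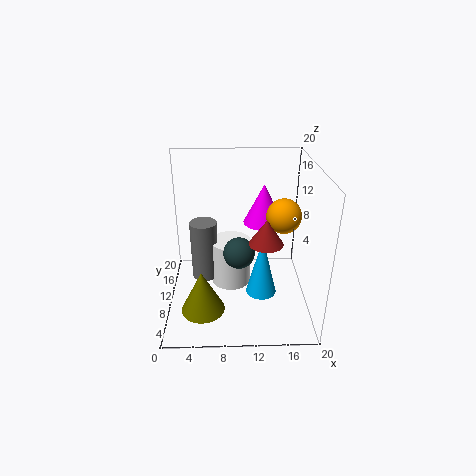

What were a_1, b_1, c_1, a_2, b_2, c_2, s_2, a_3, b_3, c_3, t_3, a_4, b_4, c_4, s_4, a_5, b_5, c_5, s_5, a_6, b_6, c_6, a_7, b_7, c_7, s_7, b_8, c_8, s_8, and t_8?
a_1 = 10; b_1 = 6; c_1 = 10; a_2 = 5; b_2 = 6; c_2 = 1; s_2 = 3; a_3 = 14; b_3 = 15; c_3 = 10; t_3 = 6; a_4 = 5; b_4 = 13; c_4 = 2; s_4 = 2; a_5 = 9; b_5 = 13; c_5 = 1; s_5 = 3; a_6 = 15; b_6 = 4; c_6 = 16; a_7 = 13; b_7 = 6; c_7 = 4; s_7 = 2; b_8 = 3; c_8 = 13; s_8 = 2; t_8 = 3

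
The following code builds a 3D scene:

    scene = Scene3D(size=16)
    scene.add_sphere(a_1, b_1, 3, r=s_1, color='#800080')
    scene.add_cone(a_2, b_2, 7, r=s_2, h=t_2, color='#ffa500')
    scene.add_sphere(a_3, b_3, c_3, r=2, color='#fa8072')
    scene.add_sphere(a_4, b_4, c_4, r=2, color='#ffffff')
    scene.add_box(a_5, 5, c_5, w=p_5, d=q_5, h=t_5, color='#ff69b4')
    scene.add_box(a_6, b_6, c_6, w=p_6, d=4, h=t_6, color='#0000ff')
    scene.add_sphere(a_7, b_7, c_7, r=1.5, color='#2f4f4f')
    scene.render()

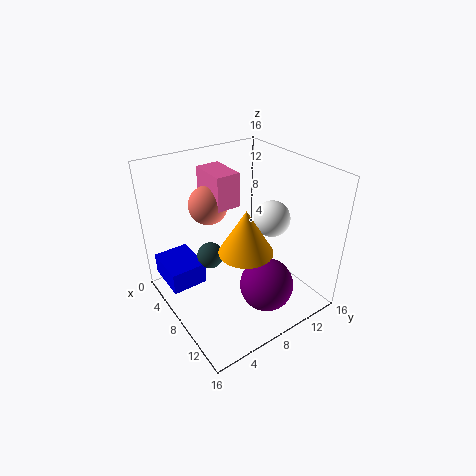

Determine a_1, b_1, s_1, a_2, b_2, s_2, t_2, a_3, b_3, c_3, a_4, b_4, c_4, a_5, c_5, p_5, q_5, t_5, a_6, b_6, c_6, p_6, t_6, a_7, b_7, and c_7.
a_1 = 11.5
b_1 = 9.5
s_1 = 3
a_2 = 9.5
b_2 = 8
s_2 = 3
t_2 = 5
a_3 = 7
b_3 = 5
c_3 = 12.5
a_4 = 9.5
b_4 = 11.5
c_4 = 10
a_5 = 5
c_5 = 12.5
p_5 = 4
q_5 = 2.5
t_5 = 3.5
a_6 = 1.5
b_6 = 0.5
c_6 = 2.5
p_6 = 5
t_6 = 2.5
a_7 = 6
b_7 = 5.5
c_7 = 5.5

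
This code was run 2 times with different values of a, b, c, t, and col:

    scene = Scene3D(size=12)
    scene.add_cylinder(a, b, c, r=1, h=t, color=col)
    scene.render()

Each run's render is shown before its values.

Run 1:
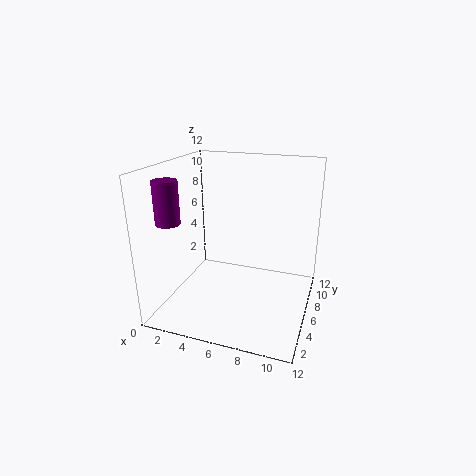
a = 1; b = 3.5; c = 7.5; t = 3.5; col = 'purple'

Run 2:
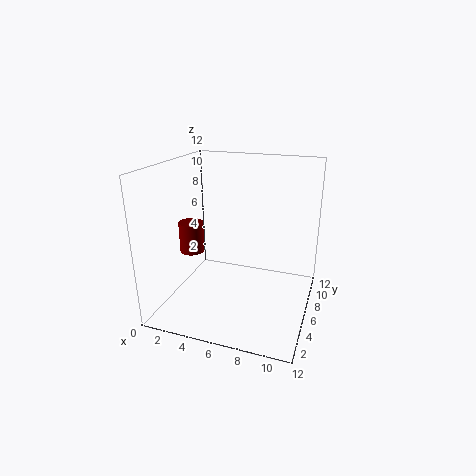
a = 2.5; b = 4.5; c = 5; t = 2.5; col = 'maroon'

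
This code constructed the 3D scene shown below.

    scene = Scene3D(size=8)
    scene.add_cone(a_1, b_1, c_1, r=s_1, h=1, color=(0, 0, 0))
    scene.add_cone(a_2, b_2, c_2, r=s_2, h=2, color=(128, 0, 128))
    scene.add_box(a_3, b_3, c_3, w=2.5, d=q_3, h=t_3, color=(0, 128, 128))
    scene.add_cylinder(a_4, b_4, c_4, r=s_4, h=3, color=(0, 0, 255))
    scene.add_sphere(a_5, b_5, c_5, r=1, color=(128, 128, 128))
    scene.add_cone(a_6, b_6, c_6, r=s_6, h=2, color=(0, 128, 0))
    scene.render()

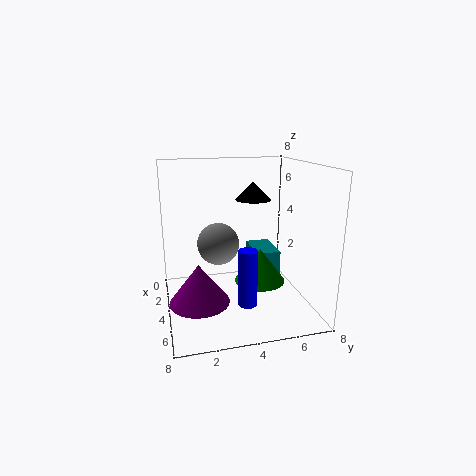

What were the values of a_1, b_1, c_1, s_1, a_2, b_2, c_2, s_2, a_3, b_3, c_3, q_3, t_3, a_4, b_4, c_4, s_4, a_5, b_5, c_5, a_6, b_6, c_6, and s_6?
a_1 = 3.5, b_1 = 5, c_1 = 6, s_1 = 1, a_2 = 6, b_2 = 1.5, c_2 = 1.5, s_2 = 1.5, a_3 = 0.5, b_3 = 5.5, c_3 = 0.5, q_3 = 1.5, t_3 = 2, a_4 = 6, b_4 = 4, c_4 = 1, s_4 = 0.5, a_5 = 6, b_5 = 2.5, c_5 = 4.5, a_6 = 3.5, b_6 = 5.5, c_6 = 1, s_6 = 1.5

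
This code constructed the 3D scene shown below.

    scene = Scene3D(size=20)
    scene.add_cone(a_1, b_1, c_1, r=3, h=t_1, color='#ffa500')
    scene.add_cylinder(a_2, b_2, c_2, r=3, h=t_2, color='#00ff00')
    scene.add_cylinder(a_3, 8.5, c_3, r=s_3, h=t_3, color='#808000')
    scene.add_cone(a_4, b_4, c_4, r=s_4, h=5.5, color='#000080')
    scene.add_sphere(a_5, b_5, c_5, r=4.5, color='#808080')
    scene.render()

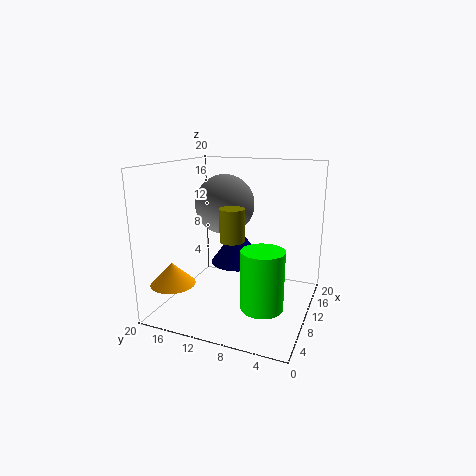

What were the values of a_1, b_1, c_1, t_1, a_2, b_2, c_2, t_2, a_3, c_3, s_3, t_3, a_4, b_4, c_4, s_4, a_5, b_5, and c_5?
a_1 = 4; b_1 = 17; c_1 = 4.5; t_1 = 3; a_2 = 9; b_2 = 6; c_2 = 0.5; t_2 = 8.5; a_3 = 4.5; c_3 = 11.5; s_3 = 1.5; t_3 = 4; a_4 = 13.5; b_4 = 11.5; c_4 = 5; s_4 = 4; a_5 = 14.5; b_5 = 14; c_5 = 13.5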